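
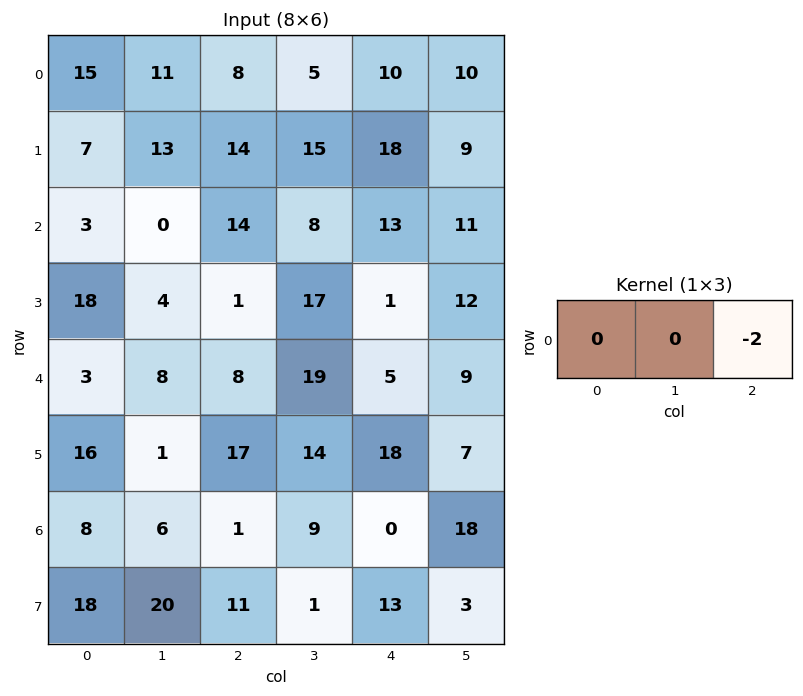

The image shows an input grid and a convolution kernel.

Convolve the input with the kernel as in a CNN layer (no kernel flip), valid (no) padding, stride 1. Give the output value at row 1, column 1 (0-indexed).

The receptive field on the input at this output position is [13 14 15]. Elementwise product with the kernel and sum: 15·-2.

-30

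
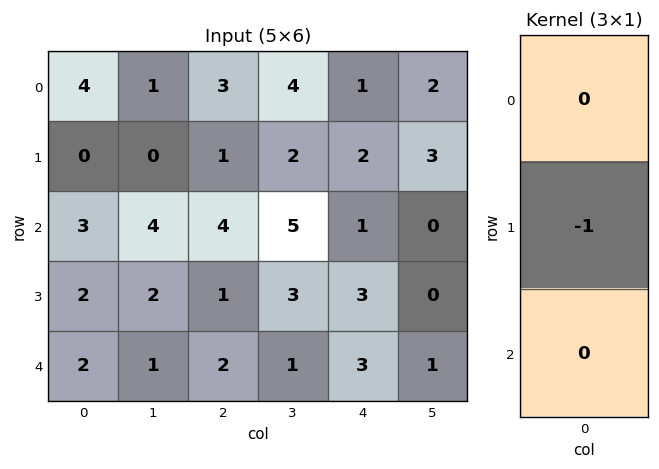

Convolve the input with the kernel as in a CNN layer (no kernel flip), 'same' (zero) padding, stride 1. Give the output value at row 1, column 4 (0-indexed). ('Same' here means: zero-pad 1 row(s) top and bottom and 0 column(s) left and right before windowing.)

-2

The receptive field on the zero-padded input at this output position is [1 / 2 / 1]. Elementwise product with the kernel and sum: 2·-1.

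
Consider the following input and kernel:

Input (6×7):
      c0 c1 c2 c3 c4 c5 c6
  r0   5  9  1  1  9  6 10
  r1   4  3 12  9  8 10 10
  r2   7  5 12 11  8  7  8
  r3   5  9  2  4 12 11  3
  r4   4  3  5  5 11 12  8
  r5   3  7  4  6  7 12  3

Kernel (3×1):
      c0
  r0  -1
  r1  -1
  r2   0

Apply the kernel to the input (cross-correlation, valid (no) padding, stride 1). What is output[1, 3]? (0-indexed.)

-20

The receptive field on the input at this output position is [9 / 11 / 4]. Elementwise product with the kernel and sum: 9·-1 + 11·-1.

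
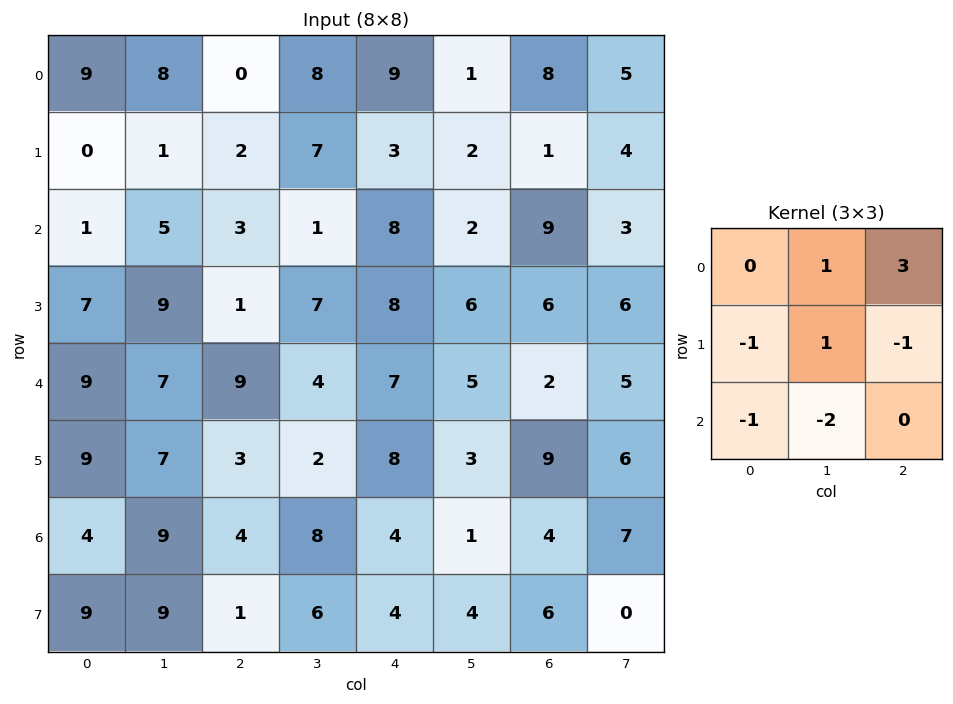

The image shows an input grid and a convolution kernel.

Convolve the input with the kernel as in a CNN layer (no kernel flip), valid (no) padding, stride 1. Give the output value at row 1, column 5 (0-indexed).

The receptive field on the input at this output position is [2 1 4 / 2 9 3 / 6 6 6]. Elementwise product with the kernel and sum: 1·1 + 4·3 + 2·-1 + 9·1 + 3·-1 + 6·-1 + 6·-2.

-1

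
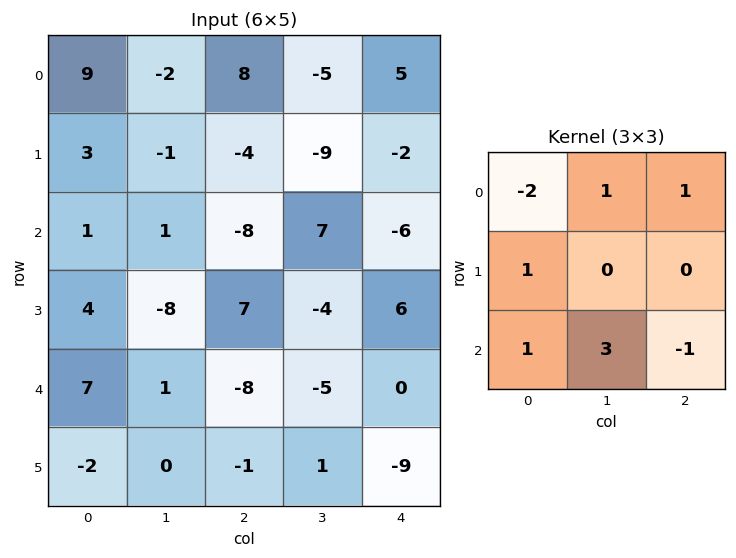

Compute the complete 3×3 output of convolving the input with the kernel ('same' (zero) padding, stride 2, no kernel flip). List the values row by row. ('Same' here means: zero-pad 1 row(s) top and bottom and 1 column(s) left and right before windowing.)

Output[0,0]: The receptive field on the zero-padded input at this output position is [0 0 0 / 0 9 -2 / 0 3 -1]. Elementwise product with the kernel and sum: 0·-2 + 0·1 + 0·1 + 0·1 + 0·1 + 3·3 + -1·-1.
Output[0,1]: The receptive field on the zero-padded input at this output position is [0 0 0 / -2 8 -5 / -1 -4 -9]. Elementwise product with the kernel and sum: 0·-2 + 0·1 + 0·1 + -2·1 + -1·1 + -4·3 + -9·-1.

10 -6 -20
22 7 37
-10 16 -17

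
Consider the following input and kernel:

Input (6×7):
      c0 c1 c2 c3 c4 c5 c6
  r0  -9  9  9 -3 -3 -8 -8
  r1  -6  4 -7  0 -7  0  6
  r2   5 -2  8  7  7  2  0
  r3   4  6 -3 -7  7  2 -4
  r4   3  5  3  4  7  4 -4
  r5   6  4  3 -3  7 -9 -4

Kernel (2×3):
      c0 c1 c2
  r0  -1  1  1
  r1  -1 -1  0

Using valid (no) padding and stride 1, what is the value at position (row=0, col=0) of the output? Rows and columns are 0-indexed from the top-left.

The receptive field on the input at this output position is [-9 9 9 / -6 4 -7]. Elementwise product with the kernel and sum: -9·-1 + 9·1 + 9·1 + -6·-1 + 4·-1.

29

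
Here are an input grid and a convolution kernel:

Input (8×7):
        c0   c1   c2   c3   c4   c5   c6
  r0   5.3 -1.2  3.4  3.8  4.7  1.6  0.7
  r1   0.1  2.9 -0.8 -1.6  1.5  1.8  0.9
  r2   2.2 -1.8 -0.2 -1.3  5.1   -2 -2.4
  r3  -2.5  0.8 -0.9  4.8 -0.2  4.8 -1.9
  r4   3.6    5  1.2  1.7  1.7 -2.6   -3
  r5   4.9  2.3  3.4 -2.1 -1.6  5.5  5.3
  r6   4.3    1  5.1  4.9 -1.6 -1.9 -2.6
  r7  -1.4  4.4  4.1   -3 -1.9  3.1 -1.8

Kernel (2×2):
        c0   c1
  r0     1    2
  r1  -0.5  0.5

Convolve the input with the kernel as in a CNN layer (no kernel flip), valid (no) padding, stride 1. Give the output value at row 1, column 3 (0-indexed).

4.6

The receptive field on the input at this output position is [-1.6 1.5 / -1.3 5.1]. Elementwise product with the kernel and sum: -1.6·1 + 1.5·2 + -1.3·-0.5 + 5.1·0.5.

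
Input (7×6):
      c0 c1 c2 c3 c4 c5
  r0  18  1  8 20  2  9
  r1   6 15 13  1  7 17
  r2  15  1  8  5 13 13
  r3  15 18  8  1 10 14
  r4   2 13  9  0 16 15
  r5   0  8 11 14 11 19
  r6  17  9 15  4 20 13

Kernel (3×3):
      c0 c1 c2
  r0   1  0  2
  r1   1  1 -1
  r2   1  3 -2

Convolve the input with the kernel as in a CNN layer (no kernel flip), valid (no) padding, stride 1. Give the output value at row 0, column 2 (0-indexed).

The receptive field on the input at this output position is [8 20 2 / 13 1 7 / 8 5 13]. Elementwise product with the kernel and sum: 8·1 + 2·2 + 13·1 + 1·1 + 7·-1 + 8·1 + 5·3 + 13·-2.

16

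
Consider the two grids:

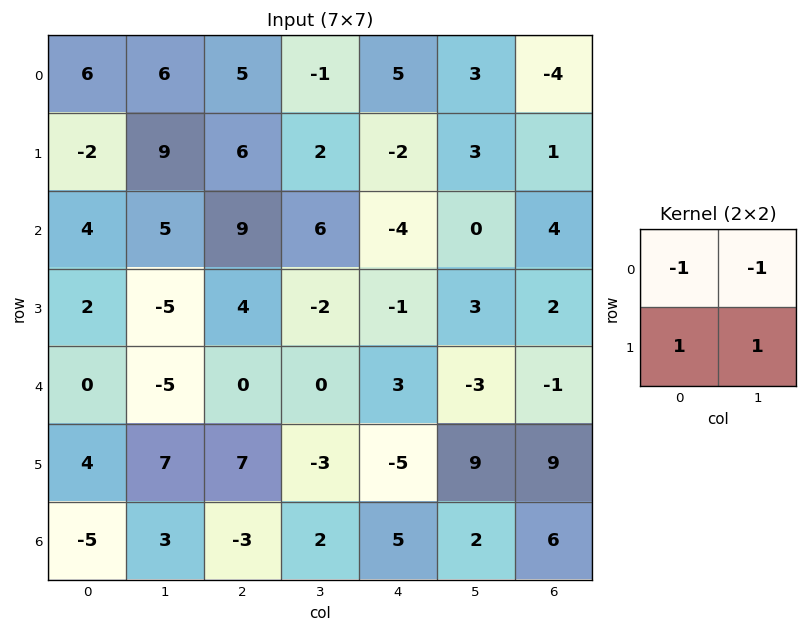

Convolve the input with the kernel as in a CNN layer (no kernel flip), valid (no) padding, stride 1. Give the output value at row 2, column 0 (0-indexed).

The receptive field on the input at this output position is [4 5 / 2 -5]. Elementwise product with the kernel and sum: 4·-1 + 5·-1 + 2·1 + -5·1.

-12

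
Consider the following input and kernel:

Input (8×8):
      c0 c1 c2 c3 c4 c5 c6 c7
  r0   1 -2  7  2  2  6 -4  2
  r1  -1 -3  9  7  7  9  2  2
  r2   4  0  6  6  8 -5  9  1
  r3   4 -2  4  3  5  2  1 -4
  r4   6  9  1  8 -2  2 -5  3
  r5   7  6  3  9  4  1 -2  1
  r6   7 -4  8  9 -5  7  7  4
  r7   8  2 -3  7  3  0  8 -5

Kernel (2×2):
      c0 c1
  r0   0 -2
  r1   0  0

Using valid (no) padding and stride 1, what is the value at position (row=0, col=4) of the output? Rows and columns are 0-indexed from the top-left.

The receptive field on the input at this output position is [2 6 / 7 9]. Elementwise product with the kernel and sum: 6·-2.

-12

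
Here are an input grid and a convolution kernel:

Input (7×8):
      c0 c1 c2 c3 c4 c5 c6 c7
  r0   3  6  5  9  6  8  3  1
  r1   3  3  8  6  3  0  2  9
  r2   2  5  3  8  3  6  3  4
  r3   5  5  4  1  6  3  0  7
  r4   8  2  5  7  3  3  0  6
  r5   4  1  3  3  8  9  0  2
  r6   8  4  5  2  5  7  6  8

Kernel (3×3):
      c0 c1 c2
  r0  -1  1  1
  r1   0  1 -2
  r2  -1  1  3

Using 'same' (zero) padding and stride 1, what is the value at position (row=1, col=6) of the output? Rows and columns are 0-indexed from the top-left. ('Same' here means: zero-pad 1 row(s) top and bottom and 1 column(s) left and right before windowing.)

The receptive field on the zero-padded input at this output position is [8 3 1 / 0 2 9 / 6 3 4]. Elementwise product with the kernel and sum: 8·-1 + 3·1 + 1·1 + 2·1 + 9·-2 + 6·-1 + 3·1 + 4·3.

-11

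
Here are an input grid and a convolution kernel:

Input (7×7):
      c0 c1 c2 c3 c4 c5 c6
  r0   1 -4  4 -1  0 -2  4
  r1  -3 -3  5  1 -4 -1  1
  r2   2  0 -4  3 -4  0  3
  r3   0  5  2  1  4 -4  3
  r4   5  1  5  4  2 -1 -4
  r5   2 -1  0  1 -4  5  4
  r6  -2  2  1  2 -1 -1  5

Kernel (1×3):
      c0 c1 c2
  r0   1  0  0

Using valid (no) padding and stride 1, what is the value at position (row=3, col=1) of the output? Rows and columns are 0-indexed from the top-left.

The receptive field on the input at this output position is [5 2 1]. Elementwise product with the kernel and sum: 5·1.

5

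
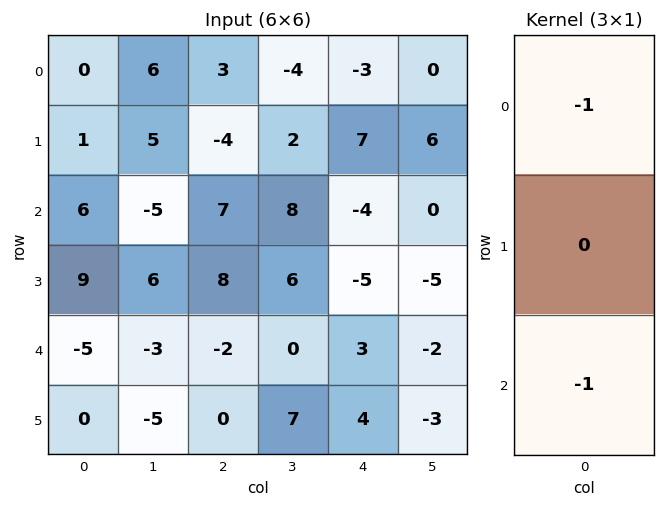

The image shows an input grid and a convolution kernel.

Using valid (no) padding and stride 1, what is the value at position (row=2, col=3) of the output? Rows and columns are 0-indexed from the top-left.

-8

The receptive field on the input at this output position is [8 / 6 / 0]. Elementwise product with the kernel and sum: 8·-1 + 0·-1.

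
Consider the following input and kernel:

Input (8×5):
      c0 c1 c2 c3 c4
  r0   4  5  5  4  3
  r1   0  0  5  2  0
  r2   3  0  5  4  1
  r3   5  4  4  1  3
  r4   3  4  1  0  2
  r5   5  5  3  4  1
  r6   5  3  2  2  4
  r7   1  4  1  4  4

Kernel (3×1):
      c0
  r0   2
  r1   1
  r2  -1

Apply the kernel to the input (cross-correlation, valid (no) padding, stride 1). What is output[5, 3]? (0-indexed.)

6

The receptive field on the input at this output position is [4 / 2 / 4]. Elementwise product with the kernel and sum: 4·2 + 2·1 + 4·-1.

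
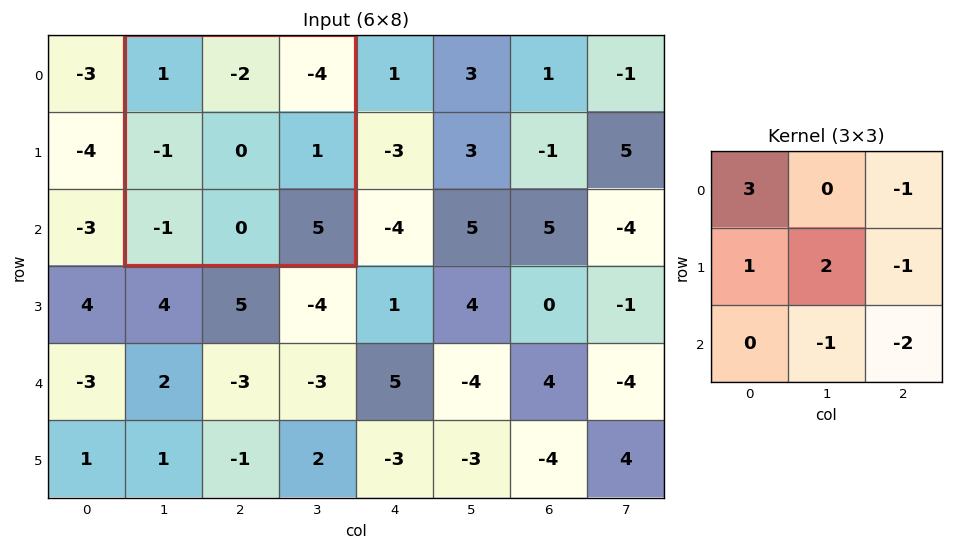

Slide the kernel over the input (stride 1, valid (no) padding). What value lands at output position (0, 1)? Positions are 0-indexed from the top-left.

-5

The receptive field on the input at this output position is [1 -2 -4 / -1 0 1 / -1 0 5]. Elementwise product with the kernel and sum: 1·3 + -4·-1 + -1·1 + 0·2 + 1·-1 + 0·-1 + 5·-2.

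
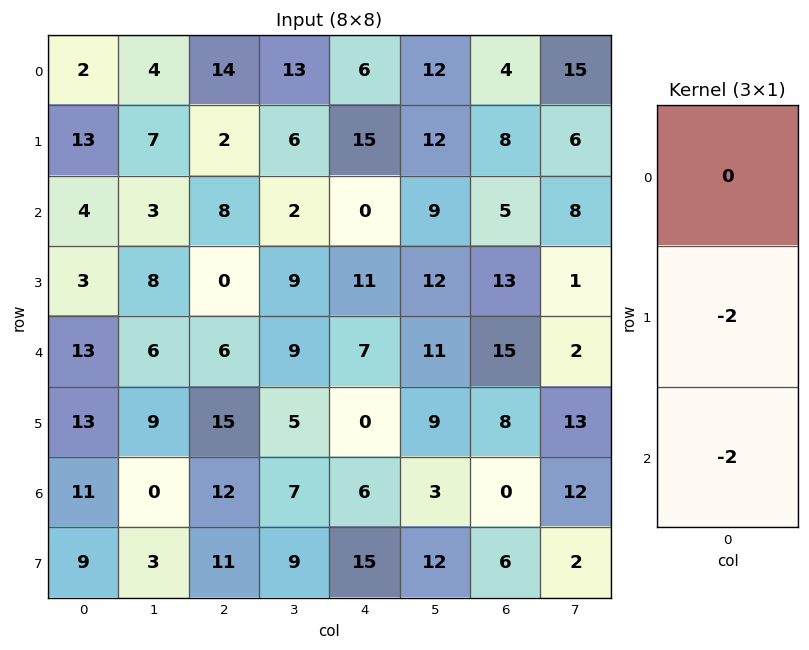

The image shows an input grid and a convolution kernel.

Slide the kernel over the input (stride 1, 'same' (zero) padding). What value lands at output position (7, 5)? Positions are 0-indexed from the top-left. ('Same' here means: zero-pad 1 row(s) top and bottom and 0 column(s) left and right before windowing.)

-24

The receptive field on the zero-padded input at this output position is [3 / 12 / 0]. Elementwise product with the kernel and sum: 12·-2 + 0·-2.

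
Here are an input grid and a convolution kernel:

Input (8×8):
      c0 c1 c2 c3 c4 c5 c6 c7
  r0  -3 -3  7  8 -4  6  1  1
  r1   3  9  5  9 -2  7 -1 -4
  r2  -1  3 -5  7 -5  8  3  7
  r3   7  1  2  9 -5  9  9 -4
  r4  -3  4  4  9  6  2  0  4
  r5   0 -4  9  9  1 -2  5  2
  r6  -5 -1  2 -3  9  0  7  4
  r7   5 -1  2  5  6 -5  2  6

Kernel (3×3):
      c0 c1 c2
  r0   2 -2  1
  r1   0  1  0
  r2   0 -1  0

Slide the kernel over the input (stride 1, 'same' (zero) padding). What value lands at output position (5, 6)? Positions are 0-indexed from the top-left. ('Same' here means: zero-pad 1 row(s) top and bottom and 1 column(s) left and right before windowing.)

6

The receptive field on the zero-padded input at this output position is [2 0 4 / -2 5 2 / 0 7 4]. Elementwise product with the kernel and sum: 2·2 + 0·-2 + 4·1 + 5·1 + 7·-1.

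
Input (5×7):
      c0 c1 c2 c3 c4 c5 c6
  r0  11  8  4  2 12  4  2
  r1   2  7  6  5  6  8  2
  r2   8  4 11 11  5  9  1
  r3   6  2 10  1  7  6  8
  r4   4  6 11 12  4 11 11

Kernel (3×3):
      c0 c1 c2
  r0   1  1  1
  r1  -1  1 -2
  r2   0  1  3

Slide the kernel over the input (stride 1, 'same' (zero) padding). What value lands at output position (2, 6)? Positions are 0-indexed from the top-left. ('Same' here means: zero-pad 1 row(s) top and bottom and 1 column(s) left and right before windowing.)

The receptive field on the zero-padded input at this output position is [8 2 0 / 9 1 0 / 6 8 0]. Elementwise product with the kernel and sum: 8·1 + 2·1 + 0·1 + 9·-1 + 1·1 + 0·-2 + 8·1 + 0·3.

10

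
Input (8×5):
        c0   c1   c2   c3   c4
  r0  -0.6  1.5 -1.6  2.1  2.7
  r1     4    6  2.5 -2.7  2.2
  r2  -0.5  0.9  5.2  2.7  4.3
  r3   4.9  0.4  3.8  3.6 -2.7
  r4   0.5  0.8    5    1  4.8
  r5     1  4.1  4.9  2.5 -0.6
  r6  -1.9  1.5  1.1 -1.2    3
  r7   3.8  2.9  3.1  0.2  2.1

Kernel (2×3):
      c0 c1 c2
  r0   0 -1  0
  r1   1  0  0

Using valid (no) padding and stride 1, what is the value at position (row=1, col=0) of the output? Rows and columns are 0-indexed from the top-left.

The receptive field on the input at this output position is [4 6 2.5 / -0.5 0.9 5.2]. Elementwise product with the kernel and sum: 6·-1 + -0.5·1.

-6.5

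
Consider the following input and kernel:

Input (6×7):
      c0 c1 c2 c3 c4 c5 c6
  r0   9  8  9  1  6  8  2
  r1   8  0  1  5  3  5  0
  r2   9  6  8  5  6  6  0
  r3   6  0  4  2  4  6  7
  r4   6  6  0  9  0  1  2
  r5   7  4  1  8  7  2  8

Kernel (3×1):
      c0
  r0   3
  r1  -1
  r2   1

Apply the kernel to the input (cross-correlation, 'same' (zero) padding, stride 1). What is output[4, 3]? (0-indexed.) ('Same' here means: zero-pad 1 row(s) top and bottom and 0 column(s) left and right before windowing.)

The receptive field on the zero-padded input at this output position is [2 / 9 / 8]. Elementwise product with the kernel and sum: 2·3 + 9·-1 + 8·1.

5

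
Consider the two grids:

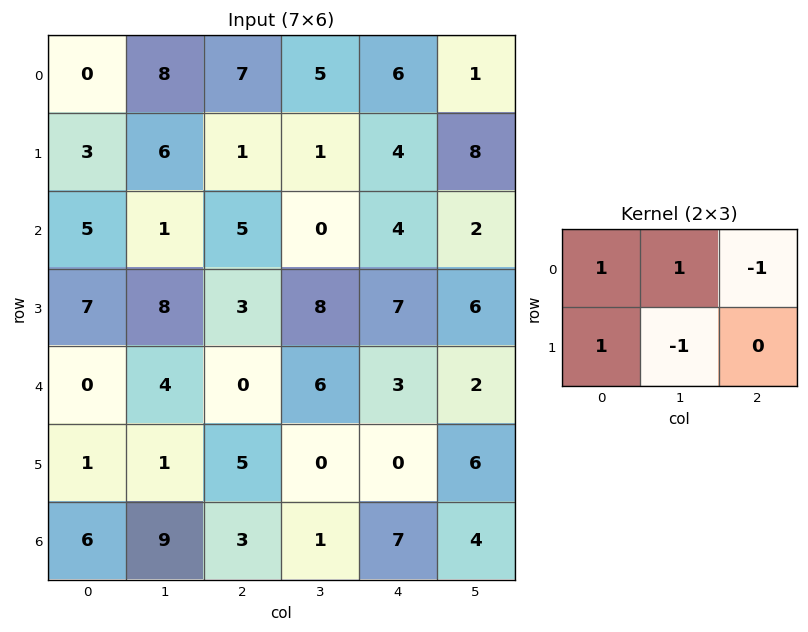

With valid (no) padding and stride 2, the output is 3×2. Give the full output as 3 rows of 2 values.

-2 6
0 -4
4 8

Output[0,0]: The receptive field on the input at this output position is [0 8 7 / 3 6 1]. Elementwise product with the kernel and sum: 0·1 + 8·1 + 7·-1 + 3·1 + 6·-1.
Output[0,1]: The receptive field on the input at this output position is [7 5 6 / 1 1 4]. Elementwise product with the kernel and sum: 7·1 + 5·1 + 6·-1 + 1·1 + 1·-1.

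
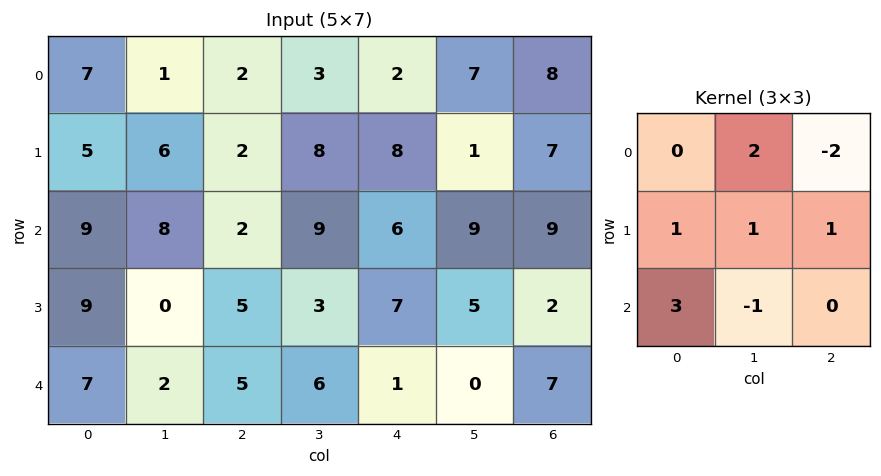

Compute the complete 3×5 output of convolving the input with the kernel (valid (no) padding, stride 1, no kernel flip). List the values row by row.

Output[0,0]: The receptive field on the input at this output position is [7 1 2 / 5 6 2 / 9 8 2]. Elementwise product with the kernel and sum: 1·2 + 2·-2 + 5·1 + 6·1 + 2·1 + 9·3 + 8·-1.
Output[0,1]: The receptive field on the input at this output position is [1 2 3 / 6 2 8 / 8 2 9]. Elementwise product with the kernel and sum: 2·2 + 3·-2 + 6·1 + 2·1 + 8·1 + 8·3 + 2·-1.

30 36 17 28 23
54 2 29 40 28
45 -5 30 26 17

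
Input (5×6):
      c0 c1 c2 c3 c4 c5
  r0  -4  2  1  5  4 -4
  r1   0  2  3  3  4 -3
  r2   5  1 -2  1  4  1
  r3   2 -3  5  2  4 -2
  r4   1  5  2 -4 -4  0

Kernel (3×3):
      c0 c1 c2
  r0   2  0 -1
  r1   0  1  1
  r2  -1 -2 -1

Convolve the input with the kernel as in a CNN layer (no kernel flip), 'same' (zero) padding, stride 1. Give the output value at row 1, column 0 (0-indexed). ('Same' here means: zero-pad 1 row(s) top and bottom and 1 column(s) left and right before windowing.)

The receptive field on the zero-padded input at this output position is [0 -4 2 / 0 0 2 / 0 5 1]. Elementwise product with the kernel and sum: 0·2 + 2·-1 + 0·1 + 2·1 + 0·-1 + 5·-2 + 1·-1.

-11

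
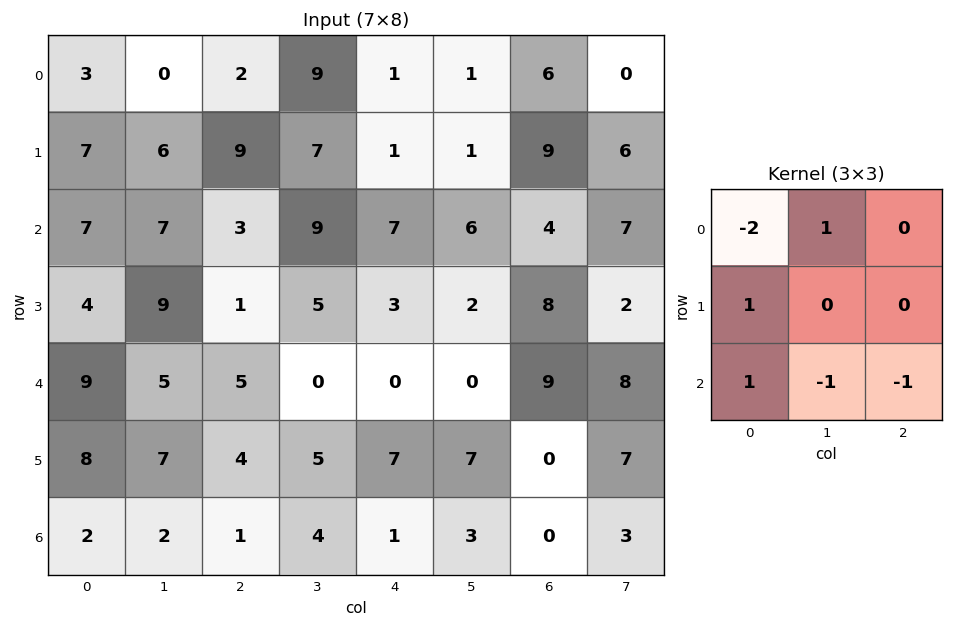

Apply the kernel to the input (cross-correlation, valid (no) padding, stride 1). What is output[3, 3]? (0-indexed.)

The receptive field on the input at this output position is [5 3 2 / 0 0 0 / 5 7 7]. Elementwise product with the kernel and sum: 5·-2 + 3·1 + 0·1 + 5·1 + 7·-1 + 7·-1.

-16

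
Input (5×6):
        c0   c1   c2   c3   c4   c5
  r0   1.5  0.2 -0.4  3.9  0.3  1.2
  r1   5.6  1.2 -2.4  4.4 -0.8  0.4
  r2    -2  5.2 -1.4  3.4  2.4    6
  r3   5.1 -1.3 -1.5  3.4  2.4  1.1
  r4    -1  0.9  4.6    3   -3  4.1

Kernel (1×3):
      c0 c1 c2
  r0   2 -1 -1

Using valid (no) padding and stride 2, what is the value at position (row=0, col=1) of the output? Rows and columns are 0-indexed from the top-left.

The receptive field on the input at this output position is [-0.4 3.9 0.3]. Elementwise product with the kernel and sum: -0.4·2 + 3.9·-1 + 0.3·-1.

-5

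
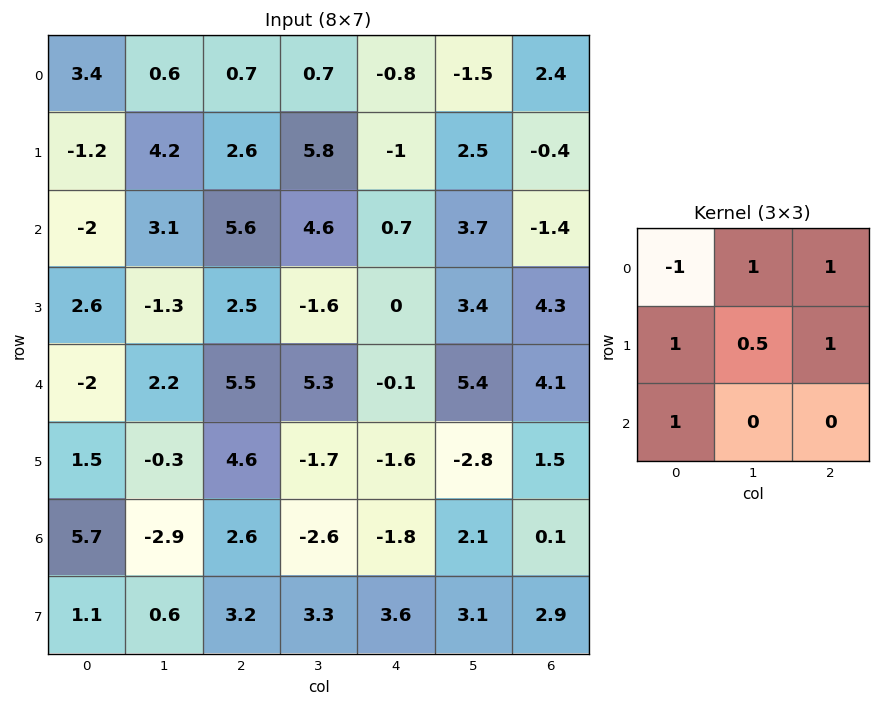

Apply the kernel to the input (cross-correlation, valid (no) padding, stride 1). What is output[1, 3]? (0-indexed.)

2.75

The receptive field on the input at this output position is [5.8 -1 2.5 / 4.6 0.7 3.7 / -1.6 0 3.4]. Elementwise product with the kernel and sum: 5.8·-1 + -1·1 + 2.5·1 + 4.6·1 + 0.7·0.5 + 3.7·1 + -1.6·1.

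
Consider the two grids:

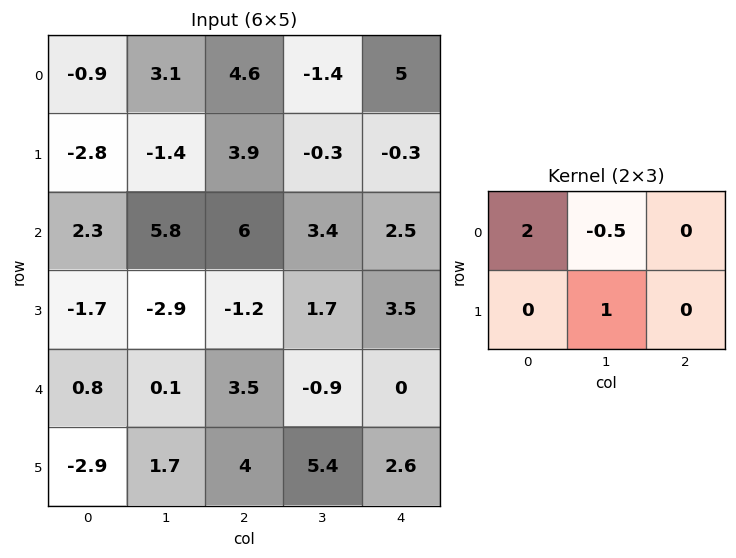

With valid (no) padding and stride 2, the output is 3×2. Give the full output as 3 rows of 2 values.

-4.75 9.6
-1.2 12
3.25 12.85

Output[0,0]: The receptive field on the input at this output position is [-0.9 3.1 4.6 / -2.8 -1.4 3.9]. Elementwise product with the kernel and sum: -0.9·2 + 3.1·-0.5 + -1.4·1.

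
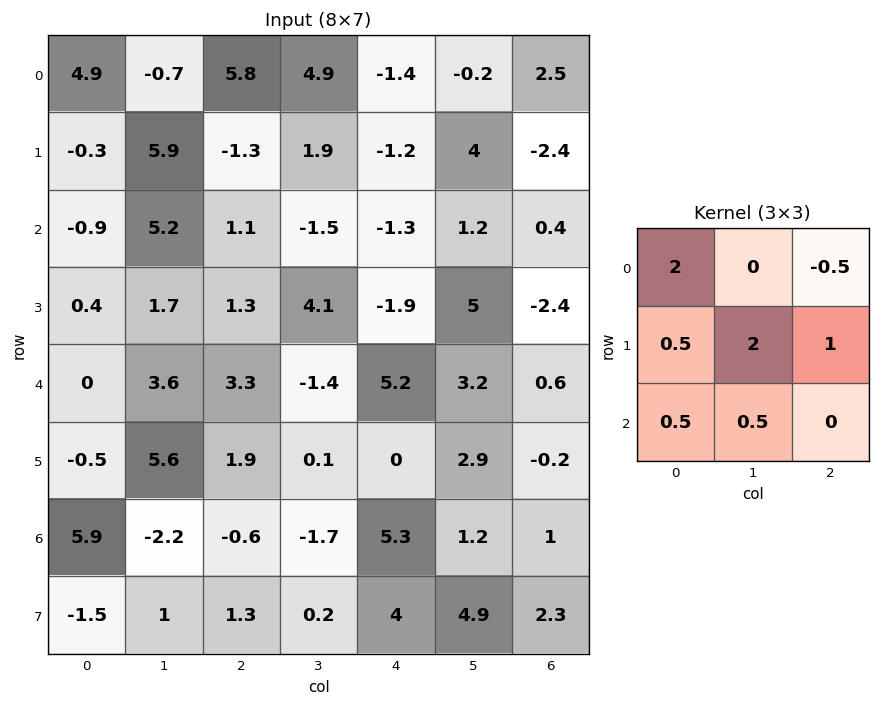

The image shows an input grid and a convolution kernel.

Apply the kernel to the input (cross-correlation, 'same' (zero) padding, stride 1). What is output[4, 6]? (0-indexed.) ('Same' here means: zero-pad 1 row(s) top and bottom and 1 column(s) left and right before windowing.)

14.15

The receptive field on the zero-padded input at this output position is [5 -2.4 0 / 3.2 0.6 0 / 2.9 -0.2 0]. Elementwise product with the kernel and sum: 5·2 + 0·-0.5 + 3.2·0.5 + 0.6·2 + 0·1 + 2.9·0.5 + -0.2·0.5.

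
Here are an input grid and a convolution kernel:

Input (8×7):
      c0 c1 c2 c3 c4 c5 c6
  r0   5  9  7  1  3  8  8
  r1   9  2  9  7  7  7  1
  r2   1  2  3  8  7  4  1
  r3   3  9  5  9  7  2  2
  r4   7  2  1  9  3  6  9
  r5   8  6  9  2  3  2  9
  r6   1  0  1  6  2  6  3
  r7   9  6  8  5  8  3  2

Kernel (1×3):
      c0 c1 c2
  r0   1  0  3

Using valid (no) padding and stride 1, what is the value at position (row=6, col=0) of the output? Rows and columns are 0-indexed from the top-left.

The receptive field on the input at this output position is [1 0 1]. Elementwise product with the kernel and sum: 1·1 + 1·3.

4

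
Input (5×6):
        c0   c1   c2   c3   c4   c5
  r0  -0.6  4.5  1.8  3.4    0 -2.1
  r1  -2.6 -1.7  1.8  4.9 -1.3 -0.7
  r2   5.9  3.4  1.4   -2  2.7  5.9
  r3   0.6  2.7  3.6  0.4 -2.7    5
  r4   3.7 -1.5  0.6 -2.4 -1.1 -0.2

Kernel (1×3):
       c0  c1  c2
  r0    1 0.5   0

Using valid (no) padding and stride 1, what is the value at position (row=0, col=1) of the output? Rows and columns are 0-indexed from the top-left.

5.4

The receptive field on the input at this output position is [4.5 1.8 3.4]. Elementwise product with the kernel and sum: 4.5·1 + 1.8·0.5.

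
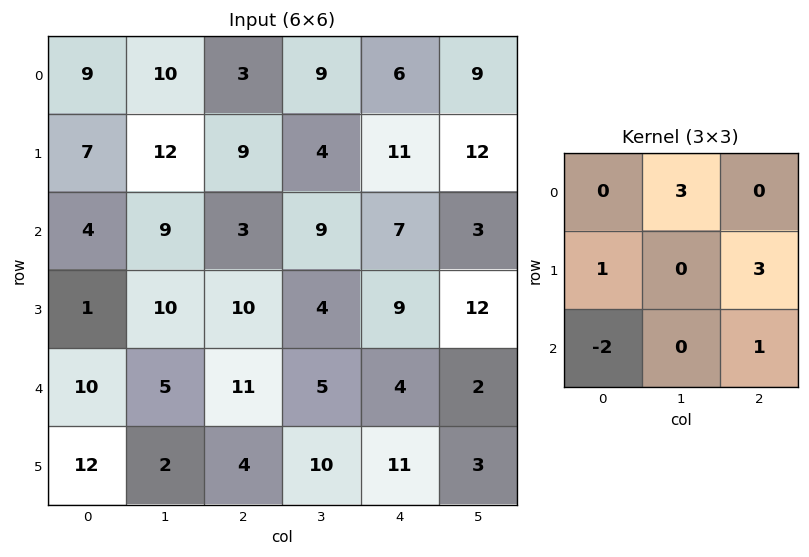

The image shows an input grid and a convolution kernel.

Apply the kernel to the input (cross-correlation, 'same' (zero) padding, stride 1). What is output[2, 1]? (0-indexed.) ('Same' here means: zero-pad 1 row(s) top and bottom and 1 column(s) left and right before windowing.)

The receptive field on the zero-padded input at this output position is [7 12 9 / 4 9 3 / 1 10 10]. Elementwise product with the kernel and sum: 12·3 + 4·1 + 3·3 + 1·-2 + 10·1.

57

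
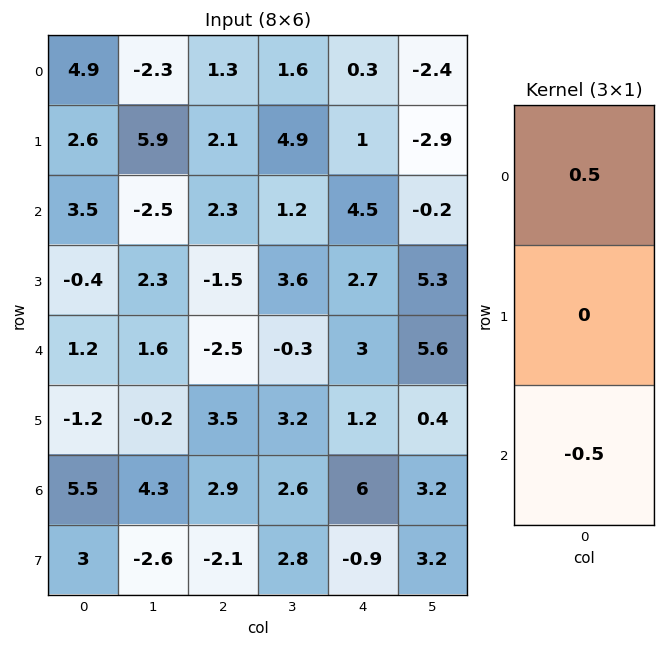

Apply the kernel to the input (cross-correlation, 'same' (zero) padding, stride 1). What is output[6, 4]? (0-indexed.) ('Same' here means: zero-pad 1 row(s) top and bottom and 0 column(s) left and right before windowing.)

The receptive field on the zero-padded input at this output position is [1.2 / 6 / -0.9]. Elementwise product with the kernel and sum: 1.2·0.5 + -0.9·-0.5.

1.05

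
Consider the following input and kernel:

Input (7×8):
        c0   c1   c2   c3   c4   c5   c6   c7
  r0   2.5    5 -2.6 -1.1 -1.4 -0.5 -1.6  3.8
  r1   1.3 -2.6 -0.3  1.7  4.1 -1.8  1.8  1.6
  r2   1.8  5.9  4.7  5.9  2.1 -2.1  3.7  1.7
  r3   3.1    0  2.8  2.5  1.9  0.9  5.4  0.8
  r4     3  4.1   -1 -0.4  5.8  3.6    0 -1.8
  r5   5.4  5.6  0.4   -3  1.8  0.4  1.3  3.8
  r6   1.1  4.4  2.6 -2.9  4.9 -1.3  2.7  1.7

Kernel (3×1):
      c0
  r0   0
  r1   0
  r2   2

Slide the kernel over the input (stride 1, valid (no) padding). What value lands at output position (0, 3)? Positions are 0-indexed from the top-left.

The receptive field on the input at this output position is [-1.1 / 1.7 / 5.9]. Elementwise product with the kernel and sum: 5.9·2.

11.8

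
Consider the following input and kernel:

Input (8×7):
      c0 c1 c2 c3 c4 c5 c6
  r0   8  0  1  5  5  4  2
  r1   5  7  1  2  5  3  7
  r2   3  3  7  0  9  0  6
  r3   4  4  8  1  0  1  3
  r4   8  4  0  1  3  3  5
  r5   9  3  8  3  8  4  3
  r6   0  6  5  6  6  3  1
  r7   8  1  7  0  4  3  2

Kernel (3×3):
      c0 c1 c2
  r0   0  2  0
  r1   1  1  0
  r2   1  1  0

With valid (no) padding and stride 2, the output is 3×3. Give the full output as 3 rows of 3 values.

18 20 25
26 10 7
26 24 27

Output[0,0]: The receptive field on the input at this output position is [8 0 1 / 5 7 1 / 3 3 7]. Elementwise product with the kernel and sum: 0·2 + 5·1 + 7·1 + 3·1 + 3·1.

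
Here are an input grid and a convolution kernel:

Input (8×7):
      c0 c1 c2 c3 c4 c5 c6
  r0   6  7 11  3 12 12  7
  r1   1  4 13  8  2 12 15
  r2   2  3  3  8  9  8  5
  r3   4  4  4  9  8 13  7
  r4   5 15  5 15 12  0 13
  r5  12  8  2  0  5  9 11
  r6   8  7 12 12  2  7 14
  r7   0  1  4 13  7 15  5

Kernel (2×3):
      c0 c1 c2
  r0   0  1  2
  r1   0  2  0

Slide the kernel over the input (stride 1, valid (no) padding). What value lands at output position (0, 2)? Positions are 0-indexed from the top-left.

43

The receptive field on the input at this output position is [11 3 12 / 13 8 2]. Elementwise product with the kernel and sum: 3·1 + 12·2 + 8·2.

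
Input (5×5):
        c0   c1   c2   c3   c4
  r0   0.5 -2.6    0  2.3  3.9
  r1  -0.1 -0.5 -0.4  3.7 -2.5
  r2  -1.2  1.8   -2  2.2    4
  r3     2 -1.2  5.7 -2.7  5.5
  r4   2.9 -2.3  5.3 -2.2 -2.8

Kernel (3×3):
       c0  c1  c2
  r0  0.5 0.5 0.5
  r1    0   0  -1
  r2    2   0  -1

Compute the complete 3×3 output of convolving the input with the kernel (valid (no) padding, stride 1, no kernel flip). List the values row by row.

-1.05 -2.45 -2.4
-0.2 -0.5 2.3
-5.9 1.3 10

Output[0,0]: The receptive field on the input at this output position is [0.5 -2.6 0 / -0.1 -0.5 -0.4 / -1.2 1.8 -2]. Elementwise product with the kernel and sum: 0.5·0.5 + -2.6·0.5 + 0·0.5 + -0.4·-1 + -1.2·2 + -2·-1.
Output[0,1]: The receptive field on the input at this output position is [-2.6 0 2.3 / -0.5 -0.4 3.7 / 1.8 -2 2.2]. Elementwise product with the kernel and sum: -2.6·0.5 + 0·0.5 + 2.3·0.5 + 3.7·-1 + 1.8·2 + 2.2·-1.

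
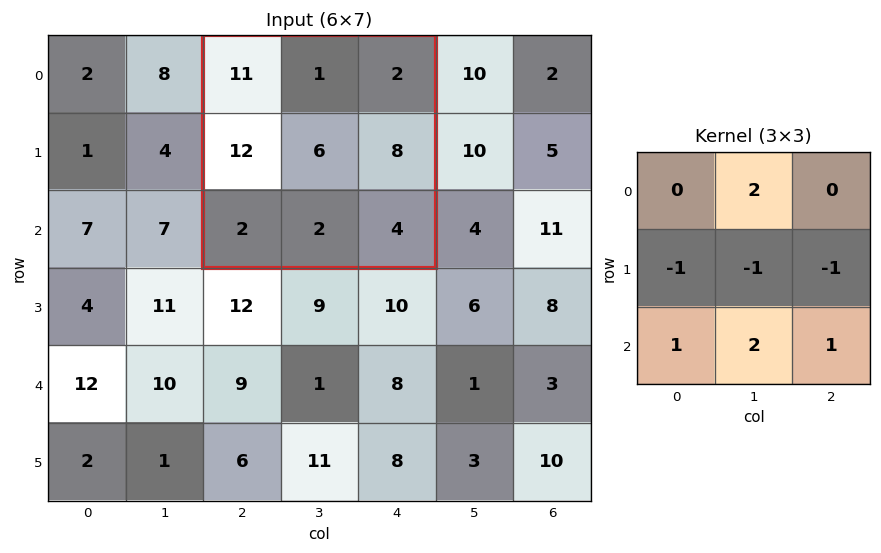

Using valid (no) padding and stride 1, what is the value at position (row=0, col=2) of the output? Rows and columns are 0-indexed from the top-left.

-14

The receptive field on the input at this output position is [11 1 2 / 12 6 8 / 2 2 4]. Elementwise product with the kernel and sum: 1·2 + 12·-1 + 6·-1 + 8·-1 + 2·1 + 2·2 + 4·1.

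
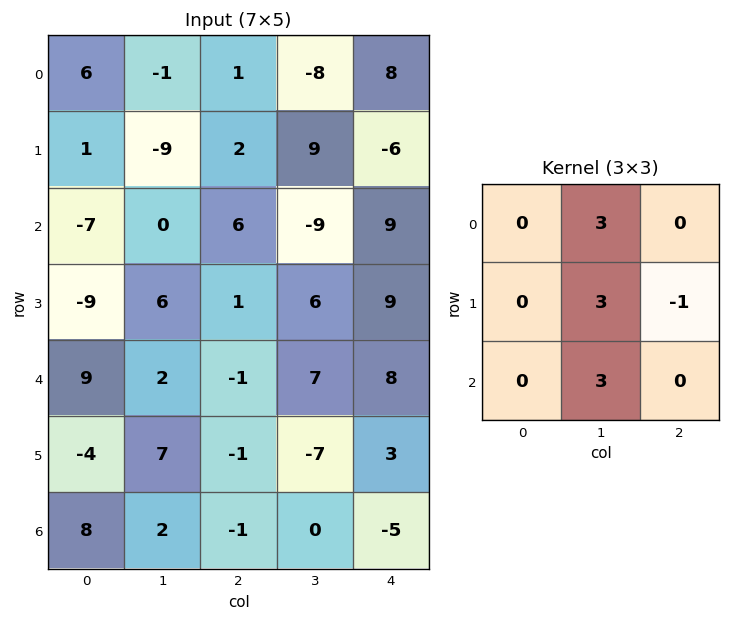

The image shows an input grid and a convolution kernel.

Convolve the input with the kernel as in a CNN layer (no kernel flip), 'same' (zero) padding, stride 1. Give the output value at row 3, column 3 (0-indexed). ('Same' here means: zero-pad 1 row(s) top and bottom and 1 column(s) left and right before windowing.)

3

The receptive field on the zero-padded input at this output position is [6 -9 9 / 1 6 9 / -1 7 8]. Elementwise product with the kernel and sum: -9·3 + 6·3 + 9·-1 + 7·3.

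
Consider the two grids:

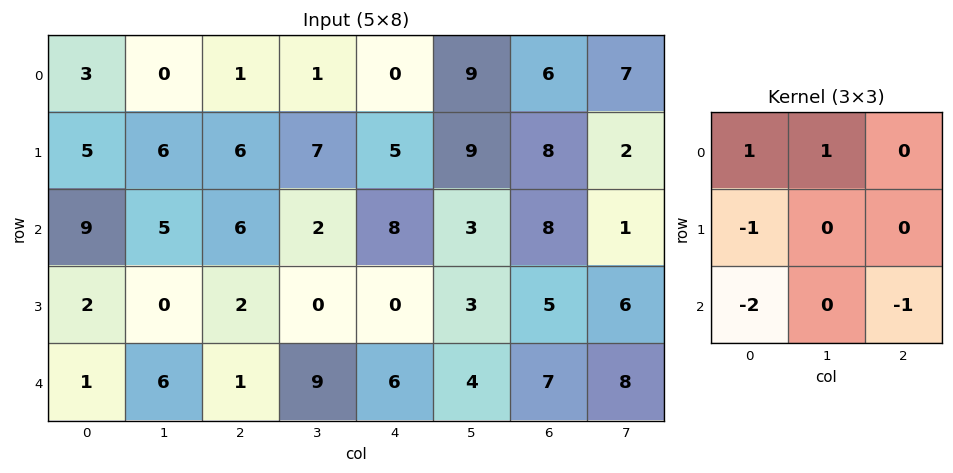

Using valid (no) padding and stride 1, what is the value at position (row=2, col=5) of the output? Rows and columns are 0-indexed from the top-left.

-8

The receptive field on the input at this output position is [3 8 1 / 3 5 6 / 4 7 8]. Elementwise product with the kernel and sum: 3·1 + 8·1 + 3·-1 + 4·-2 + 8·-1.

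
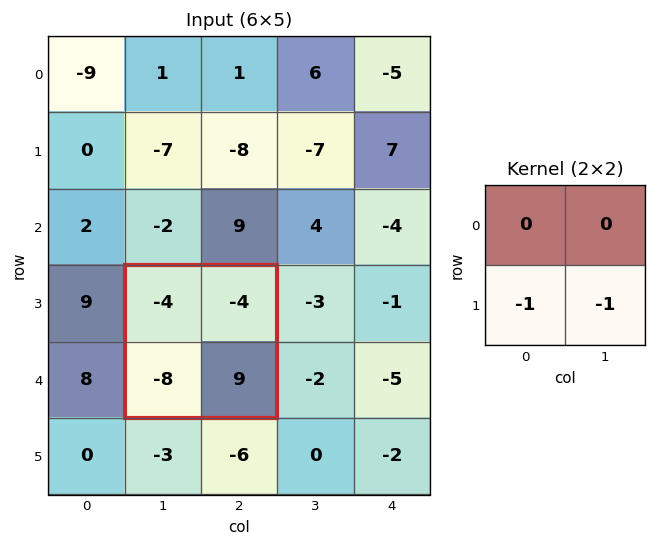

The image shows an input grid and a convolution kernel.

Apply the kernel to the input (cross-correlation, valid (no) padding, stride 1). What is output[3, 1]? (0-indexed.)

-1

The receptive field on the input at this output position is [-4 -4 / -8 9]. Elementwise product with the kernel and sum: -8·-1 + 9·-1.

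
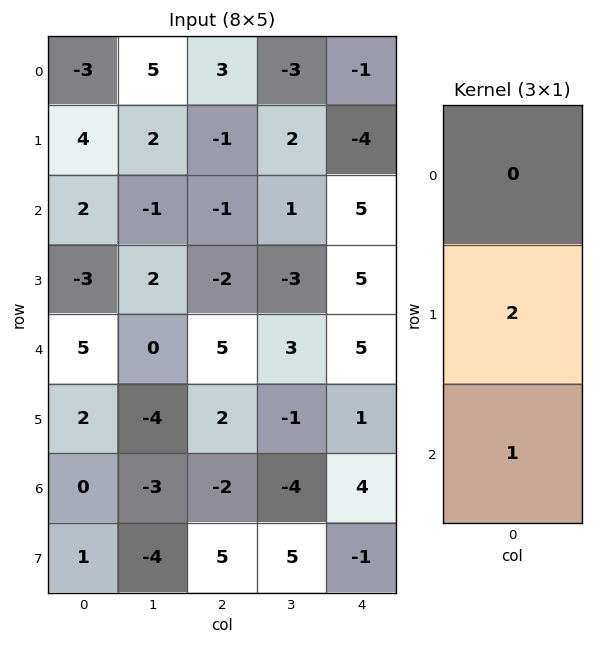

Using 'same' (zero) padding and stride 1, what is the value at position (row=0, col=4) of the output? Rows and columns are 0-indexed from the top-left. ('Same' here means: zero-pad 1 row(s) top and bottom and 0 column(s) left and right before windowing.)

-6

The receptive field on the zero-padded input at this output position is [0 / -1 / -4]. Elementwise product with the kernel and sum: -1·2 + -4·1.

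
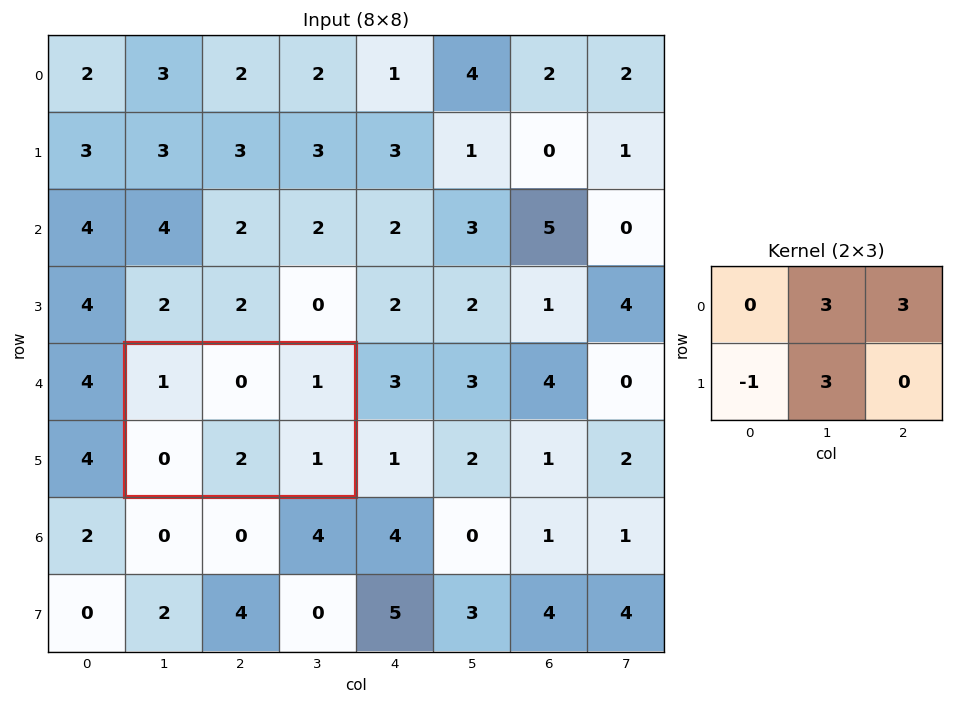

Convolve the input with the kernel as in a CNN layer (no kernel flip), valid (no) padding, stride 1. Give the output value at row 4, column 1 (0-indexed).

9

The receptive field on the input at this output position is [1 0 1 / 0 2 1]. Elementwise product with the kernel and sum: 0·3 + 1·3 + 0·-1 + 2·3.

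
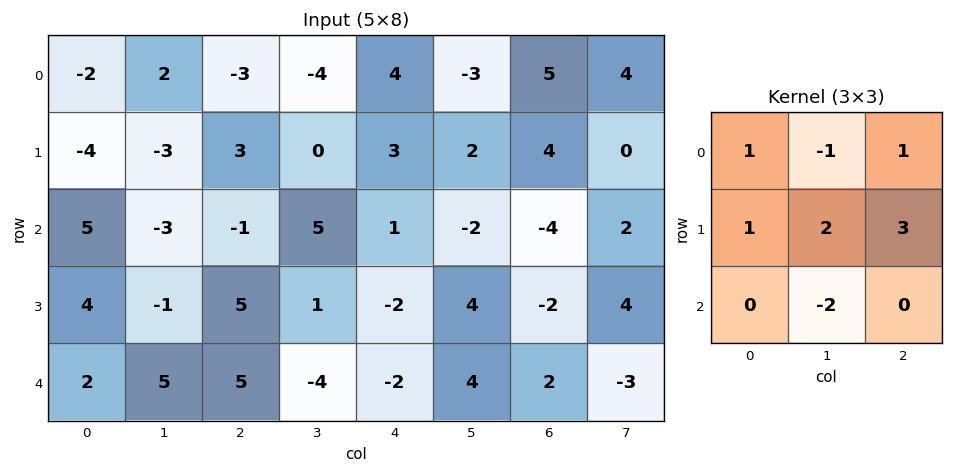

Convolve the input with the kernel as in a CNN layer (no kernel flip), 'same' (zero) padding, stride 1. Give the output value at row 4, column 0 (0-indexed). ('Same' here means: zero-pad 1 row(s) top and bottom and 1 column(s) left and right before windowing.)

14

The receptive field on the zero-padded input at this output position is [0 4 -1 / 0 2 5 / 0 0 0]. Elementwise product with the kernel and sum: 0·1 + 4·-1 + -1·1 + 0·1 + 2·2 + 5·3 + 0·-2.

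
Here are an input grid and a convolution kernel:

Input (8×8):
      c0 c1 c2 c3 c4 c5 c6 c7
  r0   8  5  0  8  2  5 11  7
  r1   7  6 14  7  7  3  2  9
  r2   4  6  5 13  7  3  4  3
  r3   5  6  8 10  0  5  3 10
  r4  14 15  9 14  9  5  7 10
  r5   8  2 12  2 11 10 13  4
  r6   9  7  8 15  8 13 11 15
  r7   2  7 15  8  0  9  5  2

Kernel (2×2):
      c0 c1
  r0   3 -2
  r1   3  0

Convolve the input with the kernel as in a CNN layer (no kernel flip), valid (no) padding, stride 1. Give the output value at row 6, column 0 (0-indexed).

19

The receptive field on the input at this output position is [9 7 / 2 7]. Elementwise product with the kernel and sum: 9·3 + 7·-2 + 2·3.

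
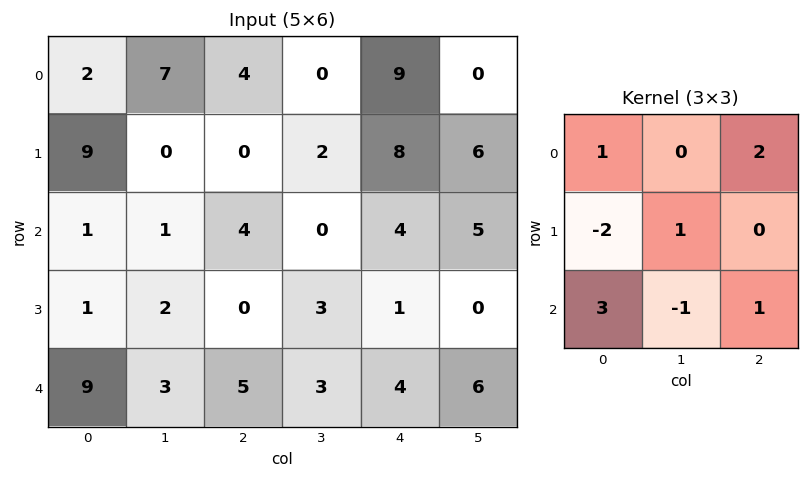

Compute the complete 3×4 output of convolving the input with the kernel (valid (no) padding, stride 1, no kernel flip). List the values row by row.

-2 6 40 5
9 15 6 26
38 4 31 16

Output[0,0]: The receptive field on the input at this output position is [2 7 4 / 9 0 0 / 1 1 4]. Elementwise product with the kernel and sum: 2·1 + 4·2 + 9·-2 + 0·1 + 1·3 + 1·-1 + 4·1.
Output[0,1]: The receptive field on the input at this output position is [7 4 0 / 0 0 2 / 1 4 0]. Elementwise product with the kernel and sum: 7·1 + 0·2 + 0·-2 + 0·1 + 1·3 + 4·-1 + 0·1.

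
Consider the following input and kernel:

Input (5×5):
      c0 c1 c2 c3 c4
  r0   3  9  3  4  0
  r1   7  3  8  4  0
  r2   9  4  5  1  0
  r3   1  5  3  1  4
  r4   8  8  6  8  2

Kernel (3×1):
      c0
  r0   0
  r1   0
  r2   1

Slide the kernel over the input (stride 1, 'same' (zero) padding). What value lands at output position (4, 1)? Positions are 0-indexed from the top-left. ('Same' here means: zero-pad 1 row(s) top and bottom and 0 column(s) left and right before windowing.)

0

The receptive field on the zero-padded input at this output position is [5 / 8 / 0]. Elementwise product with the kernel and sum: 0·1.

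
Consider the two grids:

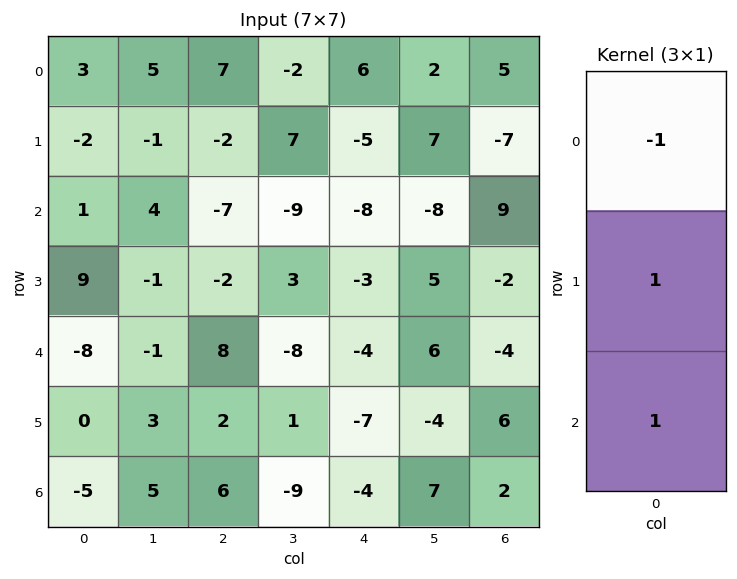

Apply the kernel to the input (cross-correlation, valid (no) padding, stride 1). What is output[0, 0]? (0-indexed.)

-4

The receptive field on the input at this output position is [3 / -2 / 1]. Elementwise product with the kernel and sum: 3·-1 + -2·1 + 1·1.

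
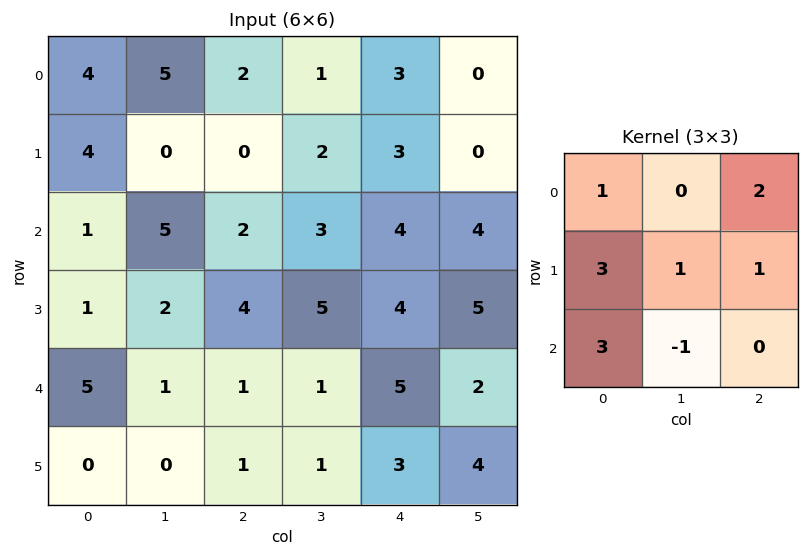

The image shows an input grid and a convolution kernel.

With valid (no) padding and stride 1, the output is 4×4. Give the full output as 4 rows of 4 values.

18 22 16 15
15 26 26 30
28 28 33 33
26 16 23 25

Output[0,0]: The receptive field on the input at this output position is [4 5 2 / 4 0 0 / 1 5 2]. Elementwise product with the kernel and sum: 4·1 + 2·2 + 4·3 + 0·1 + 0·1 + 1·3 + 5·-1.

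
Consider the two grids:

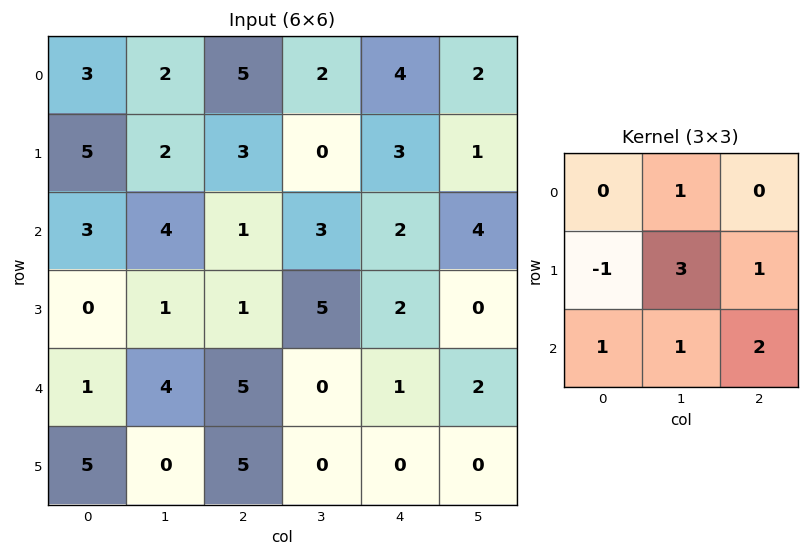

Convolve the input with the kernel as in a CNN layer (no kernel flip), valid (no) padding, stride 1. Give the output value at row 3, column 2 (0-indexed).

6

The receptive field on the input at this output position is [1 5 2 / 5 0 1 / 5 0 0]. Elementwise product with the kernel and sum: 5·1 + 5·-1 + 0·3 + 1·1 + 5·1 + 0·1 + 0·2.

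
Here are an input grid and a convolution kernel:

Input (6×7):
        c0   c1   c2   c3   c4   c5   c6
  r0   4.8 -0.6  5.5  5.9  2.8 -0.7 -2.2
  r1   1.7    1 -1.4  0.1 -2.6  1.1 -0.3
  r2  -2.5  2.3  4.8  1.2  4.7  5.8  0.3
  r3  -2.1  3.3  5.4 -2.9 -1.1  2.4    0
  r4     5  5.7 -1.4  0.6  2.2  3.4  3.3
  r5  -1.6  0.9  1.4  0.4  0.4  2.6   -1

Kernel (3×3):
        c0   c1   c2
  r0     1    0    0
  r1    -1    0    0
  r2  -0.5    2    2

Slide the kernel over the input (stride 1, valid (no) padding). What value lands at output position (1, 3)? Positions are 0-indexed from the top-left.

The receptive field on the input at this output position is [0.1 -2.6 1.1 / 1.2 4.7 5.8 / -2.9 -1.1 2.4]. Elementwise product with the kernel and sum: 0.1·1 + 1.2·-1 + -2.9·-0.5 + -1.1·2 + 2.4·2.

2.95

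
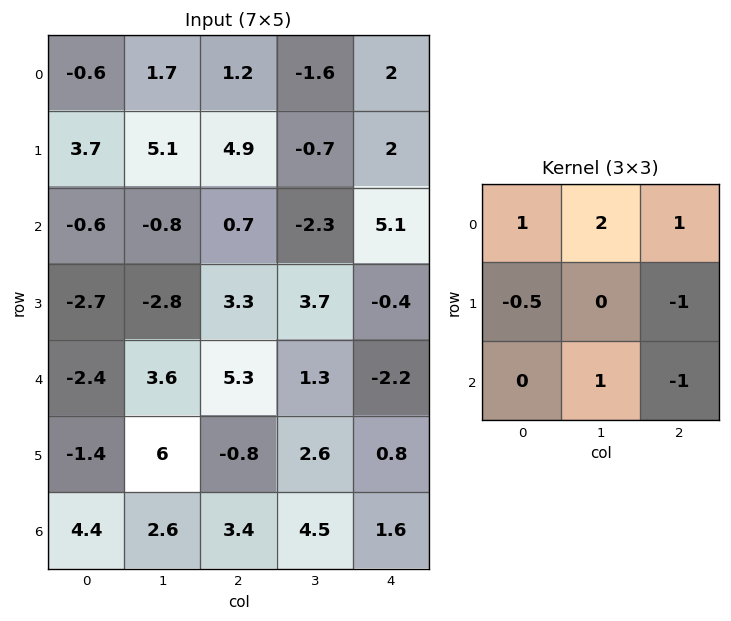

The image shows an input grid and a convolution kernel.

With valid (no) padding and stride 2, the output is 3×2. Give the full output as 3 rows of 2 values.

-4.25 -11.85
-5.15 3.45
10.8 8.2

Output[0,0]: The receptive field on the input at this output position is [-0.6 1.7 1.2 / 3.7 5.1 4.9 / -0.6 -0.8 0.7]. Elementwise product with the kernel and sum: -0.6·1 + 1.7·2 + 1.2·1 + 3.7·-0.5 + 4.9·-1 + -0.8·1 + 0.7·-1.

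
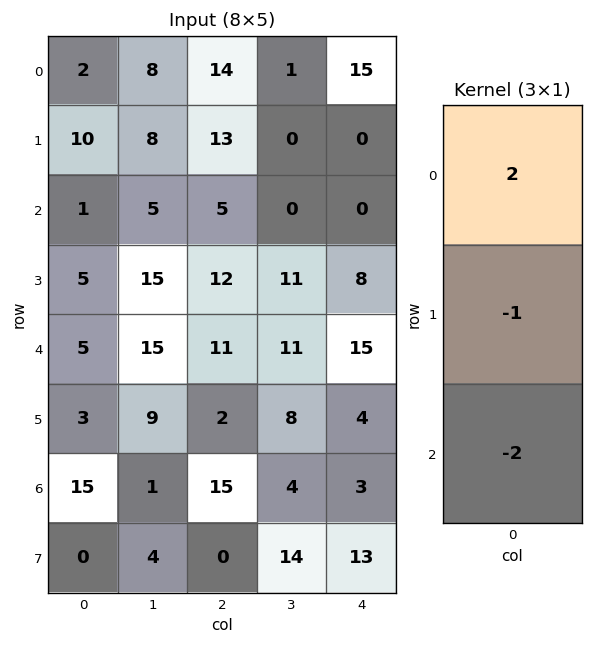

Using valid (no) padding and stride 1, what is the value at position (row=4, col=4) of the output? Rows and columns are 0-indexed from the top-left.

20

The receptive field on the input at this output position is [15 / 4 / 3]. Elementwise product with the kernel and sum: 15·2 + 4·-1 + 3·-2.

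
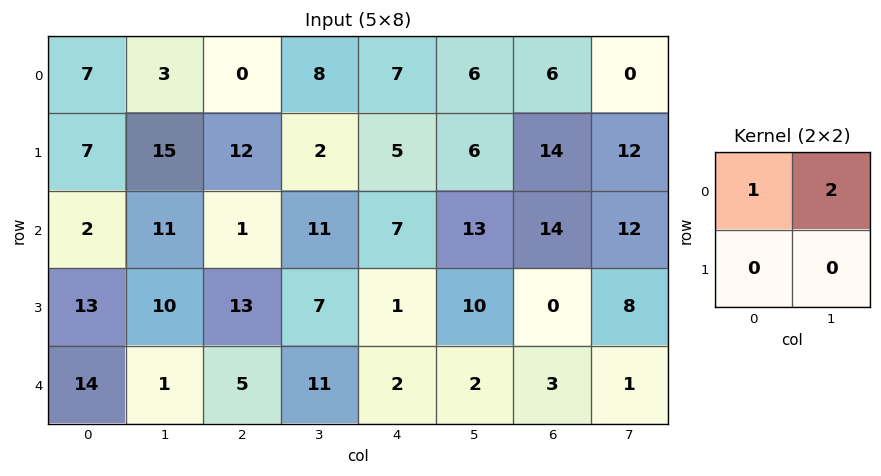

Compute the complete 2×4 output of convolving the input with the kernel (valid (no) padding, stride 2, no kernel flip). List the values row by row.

13 16 19 6
24 23 33 38

Output[0,0]: The receptive field on the input at this output position is [7 3 / 7 15]. Elementwise product with the kernel and sum: 7·1 + 3·2.
Output[0,1]: The receptive field on the input at this output position is [0 8 / 12 2]. Elementwise product with the kernel and sum: 0·1 + 8·2.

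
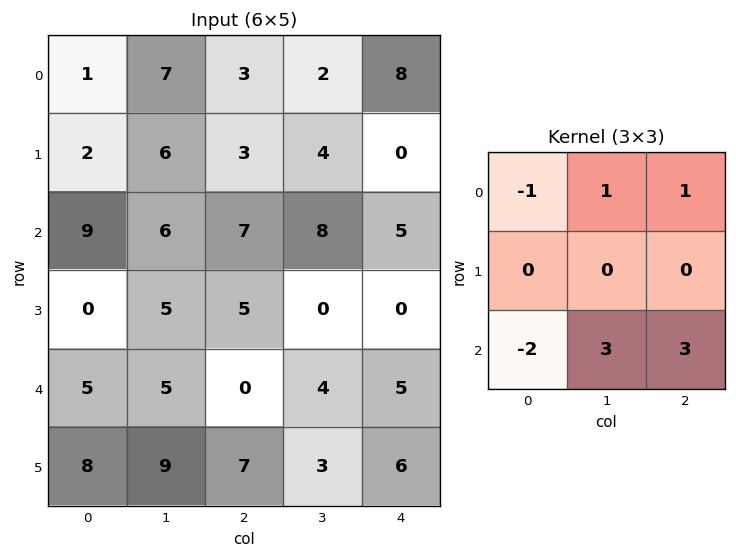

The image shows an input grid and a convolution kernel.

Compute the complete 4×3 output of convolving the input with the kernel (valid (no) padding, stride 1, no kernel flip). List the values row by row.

30 31 32
37 6 -9
9 11 33
42 12 8

Output[0,0]: The receptive field on the input at this output position is [1 7 3 / 2 6 3 / 9 6 7]. Elementwise product with the kernel and sum: 1·-1 + 7·1 + 3·1 + 9·-2 + 6·3 + 7·3.
Output[0,1]: The receptive field on the input at this output position is [7 3 2 / 6 3 4 / 6 7 8]. Elementwise product with the kernel and sum: 7·-1 + 3·1 + 2·1 + 6·-2 + 7·3 + 8·3.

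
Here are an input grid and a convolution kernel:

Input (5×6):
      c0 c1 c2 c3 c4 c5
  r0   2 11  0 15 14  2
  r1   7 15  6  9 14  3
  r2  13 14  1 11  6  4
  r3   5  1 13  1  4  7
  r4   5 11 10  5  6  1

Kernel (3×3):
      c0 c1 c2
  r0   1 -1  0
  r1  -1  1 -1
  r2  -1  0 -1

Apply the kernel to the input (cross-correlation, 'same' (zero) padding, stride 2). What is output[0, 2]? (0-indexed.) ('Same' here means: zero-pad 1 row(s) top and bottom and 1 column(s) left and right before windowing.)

-15

The receptive field on the zero-padded input at this output position is [0 0 0 / 15 14 2 / 9 14 3]. Elementwise product with the kernel and sum: 0·1 + 0·-1 + 15·-1 + 14·1 + 2·-1 + 9·-1 + 3·-1.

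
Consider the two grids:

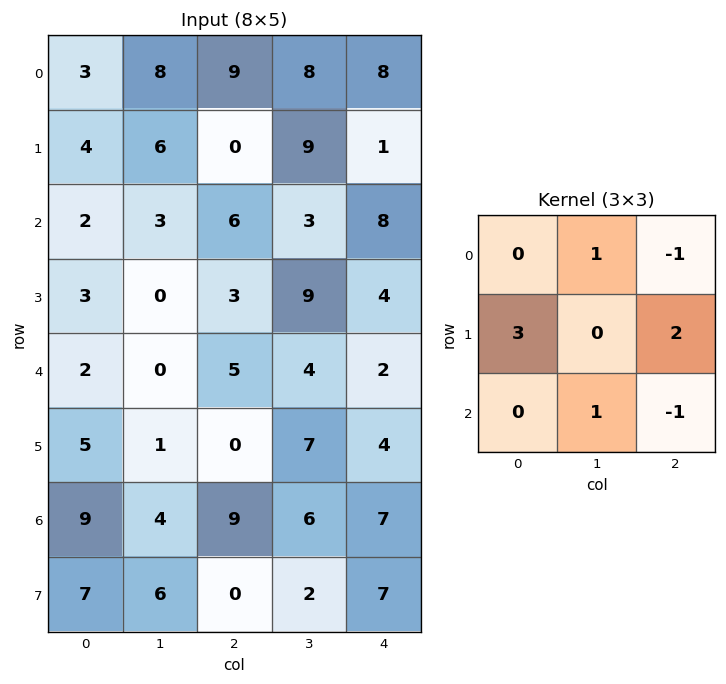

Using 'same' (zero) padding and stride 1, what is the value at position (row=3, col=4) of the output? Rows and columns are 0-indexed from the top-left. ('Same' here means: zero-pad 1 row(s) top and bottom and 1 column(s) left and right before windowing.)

The receptive field on the zero-padded input at this output position is [3 8 0 / 9 4 0 / 4 2 0]. Elementwise product with the kernel and sum: 8·1 + 0·-1 + 9·3 + 0·2 + 2·1 + 0·-1.

37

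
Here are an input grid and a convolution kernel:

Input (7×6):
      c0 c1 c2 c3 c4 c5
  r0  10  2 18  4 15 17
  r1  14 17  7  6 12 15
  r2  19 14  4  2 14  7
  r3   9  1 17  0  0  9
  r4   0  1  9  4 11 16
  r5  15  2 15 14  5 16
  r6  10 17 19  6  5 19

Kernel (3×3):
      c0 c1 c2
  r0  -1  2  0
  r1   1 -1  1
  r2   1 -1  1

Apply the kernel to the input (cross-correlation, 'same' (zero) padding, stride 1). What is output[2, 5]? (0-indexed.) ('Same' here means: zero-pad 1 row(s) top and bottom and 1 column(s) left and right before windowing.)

The receptive field on the zero-padded input at this output position is [12 15 0 / 14 7 0 / 0 9 0]. Elementwise product with the kernel and sum: 12·-1 + 15·2 + 14·1 + 7·-1 + 0·1 + 0·1 + 9·-1 + 0·1.

16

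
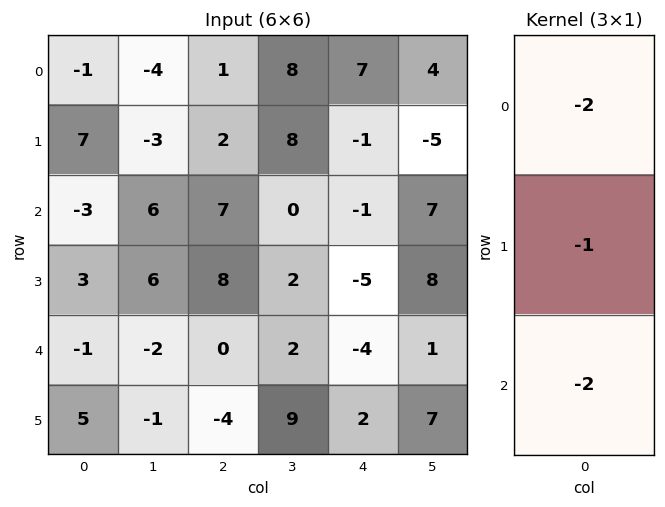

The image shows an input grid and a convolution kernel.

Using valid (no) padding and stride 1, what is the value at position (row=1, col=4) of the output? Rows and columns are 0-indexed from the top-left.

13

The receptive field on the input at this output position is [-1 / -1 / -5]. Elementwise product with the kernel and sum: -1·-2 + -1·-1 + -5·-2.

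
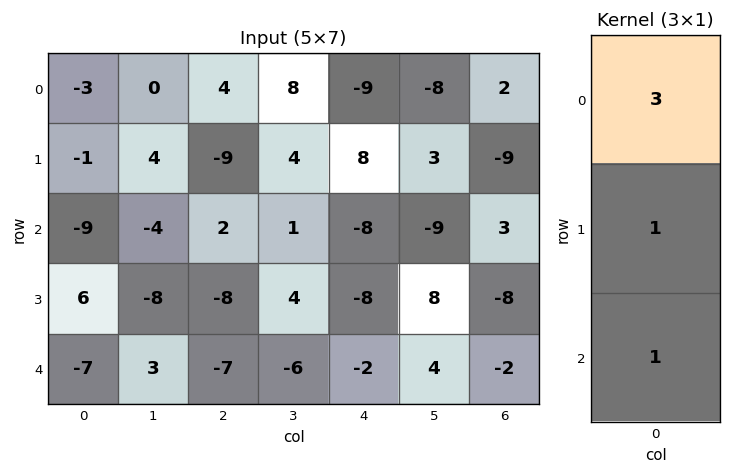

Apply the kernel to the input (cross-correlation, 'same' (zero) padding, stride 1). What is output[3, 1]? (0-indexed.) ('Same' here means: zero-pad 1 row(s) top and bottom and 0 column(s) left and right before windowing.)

-17

The receptive field on the zero-padded input at this output position is [-4 / -8 / 3]. Elementwise product with the kernel and sum: -4·3 + -8·1 + 3·1.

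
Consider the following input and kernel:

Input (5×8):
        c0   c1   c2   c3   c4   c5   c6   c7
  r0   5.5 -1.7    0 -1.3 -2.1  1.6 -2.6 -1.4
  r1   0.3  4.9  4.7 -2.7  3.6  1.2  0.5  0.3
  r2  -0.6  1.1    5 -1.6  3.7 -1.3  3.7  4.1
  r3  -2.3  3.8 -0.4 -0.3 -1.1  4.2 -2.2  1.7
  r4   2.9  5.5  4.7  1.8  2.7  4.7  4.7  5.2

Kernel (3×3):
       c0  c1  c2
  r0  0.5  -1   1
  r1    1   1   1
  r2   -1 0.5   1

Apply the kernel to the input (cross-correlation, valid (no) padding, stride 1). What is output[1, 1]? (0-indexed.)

The receptive field on the input at this output position is [4.9 4.7 -2.7 / 1.1 5 -1.6 / 3.8 -0.4 -0.3]. Elementwise product with the kernel and sum: 4.9·0.5 + 4.7·-1 + -2.7·1 + 1.1·1 + 5·1 + -1.6·1 + 3.8·-1 + -0.4·0.5 + -0.3·1.

-4.75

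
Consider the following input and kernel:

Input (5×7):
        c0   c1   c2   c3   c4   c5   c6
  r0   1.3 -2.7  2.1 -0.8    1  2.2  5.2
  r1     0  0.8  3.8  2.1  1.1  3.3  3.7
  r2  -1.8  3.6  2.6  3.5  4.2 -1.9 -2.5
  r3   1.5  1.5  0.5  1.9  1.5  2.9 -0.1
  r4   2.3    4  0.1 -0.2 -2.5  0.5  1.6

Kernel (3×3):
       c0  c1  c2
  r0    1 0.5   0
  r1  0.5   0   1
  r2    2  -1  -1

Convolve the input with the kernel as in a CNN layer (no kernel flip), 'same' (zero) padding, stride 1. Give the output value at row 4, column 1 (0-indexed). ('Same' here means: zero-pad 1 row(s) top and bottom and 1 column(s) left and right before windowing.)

3.5

The receptive field on the zero-padded input at this output position is [1.5 1.5 0.5 / 2.3 4 0.1 / 0 0 0]. Elementwise product with the kernel and sum: 1.5·1 + 1.5·0.5 + 2.3·0.5 + 0.1·1 + 0·2 + 0·-1 + 0·-1.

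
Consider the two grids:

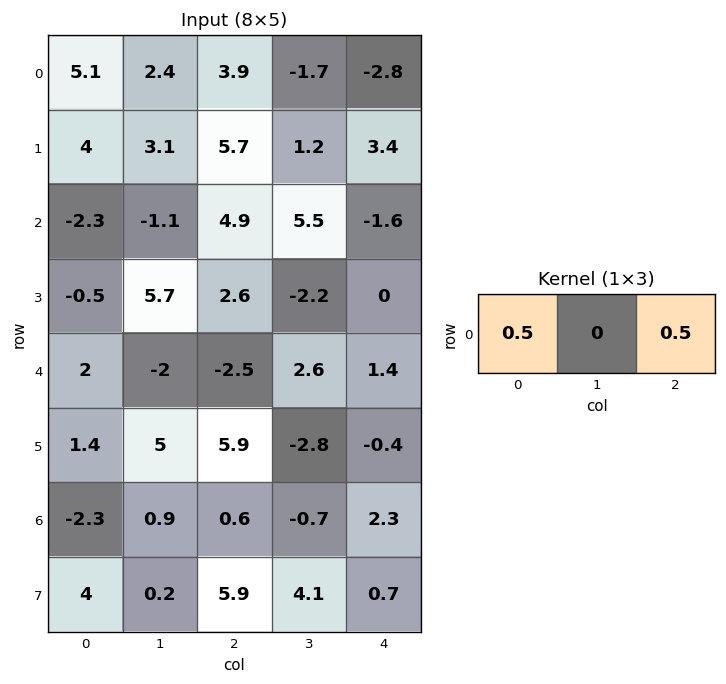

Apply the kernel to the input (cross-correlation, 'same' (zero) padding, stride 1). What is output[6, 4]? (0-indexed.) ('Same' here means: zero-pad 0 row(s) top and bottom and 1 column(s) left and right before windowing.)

The receptive field on the zero-padded input at this output position is [-0.7 2.3 0]. Elementwise product with the kernel and sum: -0.7·0.5 + 0·0.5.

-0.35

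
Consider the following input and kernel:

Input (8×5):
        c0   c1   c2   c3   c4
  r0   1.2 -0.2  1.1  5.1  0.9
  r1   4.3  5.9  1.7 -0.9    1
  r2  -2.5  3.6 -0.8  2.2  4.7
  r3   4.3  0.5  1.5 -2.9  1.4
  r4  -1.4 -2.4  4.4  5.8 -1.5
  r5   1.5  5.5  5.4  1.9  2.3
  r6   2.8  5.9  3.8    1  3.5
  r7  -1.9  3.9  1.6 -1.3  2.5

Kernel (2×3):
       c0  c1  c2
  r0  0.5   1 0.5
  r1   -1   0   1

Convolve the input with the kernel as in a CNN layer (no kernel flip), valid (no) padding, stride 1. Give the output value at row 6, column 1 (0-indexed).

The receptive field on the input at this output position is [5.9 3.8 1 / 3.9 1.6 -1.3]. Elementwise product with the kernel and sum: 5.9·0.5 + 3.8·1 + 1·0.5 + 3.9·-1 + -1.3·1.

2.05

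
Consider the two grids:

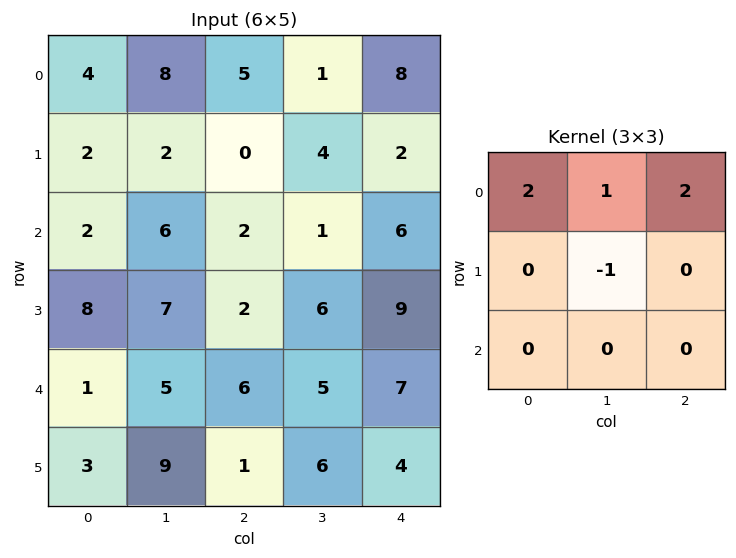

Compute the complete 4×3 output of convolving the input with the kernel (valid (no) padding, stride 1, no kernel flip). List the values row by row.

Output[0,0]: The receptive field on the input at this output position is [4 8 5 / 2 2 0 / 2 6 2]. Elementwise product with the kernel and sum: 4·2 + 8·1 + 5·2 + 2·-1.
Output[0,1]: The receptive field on the input at this output position is [8 5 1 / 2 0 4 / 6 2 1]. Elementwise product with the kernel and sum: 8·2 + 5·1 + 1·2 + 0·-1.

24 23 23
0 10 7
7 14 11
22 22 23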